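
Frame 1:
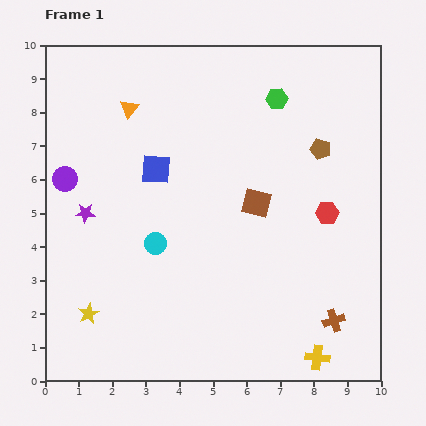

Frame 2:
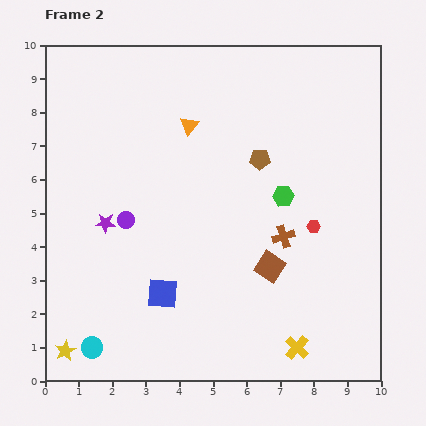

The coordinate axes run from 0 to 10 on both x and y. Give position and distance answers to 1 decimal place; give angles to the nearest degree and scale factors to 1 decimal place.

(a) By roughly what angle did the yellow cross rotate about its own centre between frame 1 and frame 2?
35° clockwise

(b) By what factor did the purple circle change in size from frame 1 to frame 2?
0.7×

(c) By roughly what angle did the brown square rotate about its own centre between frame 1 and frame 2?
19° clockwise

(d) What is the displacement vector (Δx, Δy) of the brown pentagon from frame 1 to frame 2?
(-1.8, -0.3)

The brown pentagon was at (8.2, 6.9) in frame 1 and (6.4, 6.6) in frame 2.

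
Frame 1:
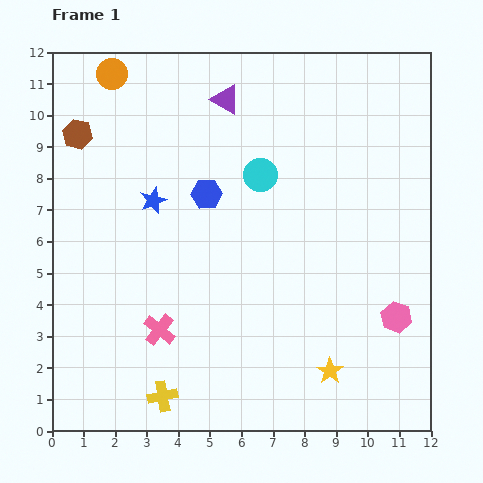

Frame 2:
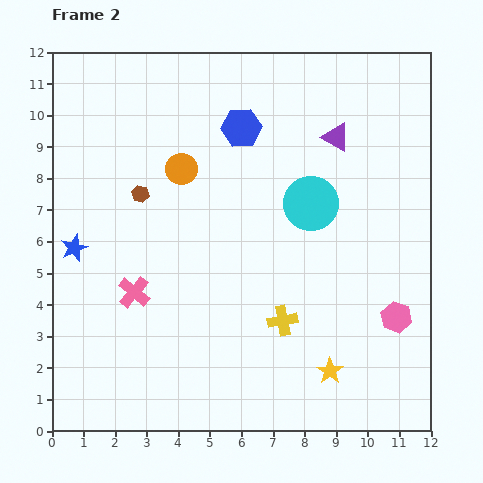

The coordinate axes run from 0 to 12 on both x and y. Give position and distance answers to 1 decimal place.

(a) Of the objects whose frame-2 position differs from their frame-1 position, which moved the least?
the pink cross

(moved 1.4)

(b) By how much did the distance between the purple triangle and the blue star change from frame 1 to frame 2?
+5.1

Distance in frame 1: 3.9. Distance in frame 2: 9.0.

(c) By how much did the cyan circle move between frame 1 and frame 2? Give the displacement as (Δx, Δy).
(1.6, -0.9)

The cyan circle was at (6.6, 8.1) in frame 1 and (8.2, 7.2) in frame 2.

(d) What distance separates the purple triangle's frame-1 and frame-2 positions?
3.7

The purple triangle moved from (5.5, 10.5) to (9.0, 9.3), a distance of √(3.5² + 1.2²) ≈ 3.7.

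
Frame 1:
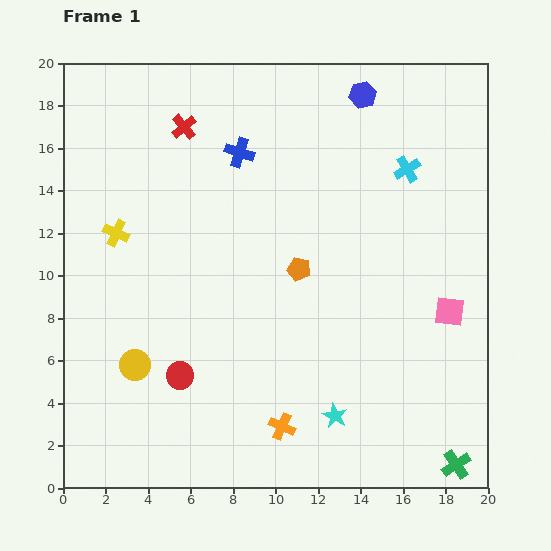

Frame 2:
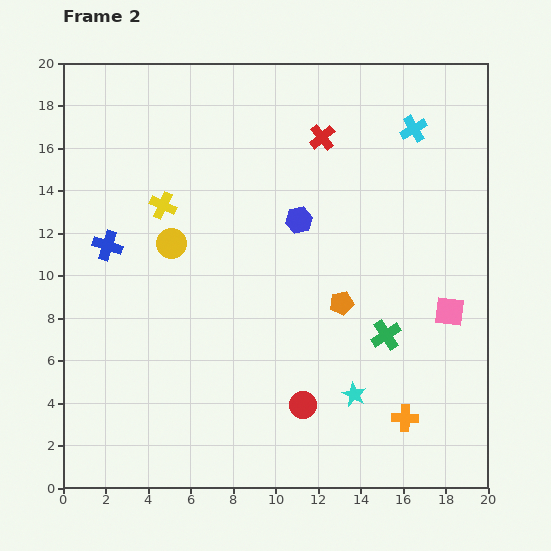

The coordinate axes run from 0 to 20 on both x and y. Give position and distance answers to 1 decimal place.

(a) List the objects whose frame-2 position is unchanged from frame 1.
the pink square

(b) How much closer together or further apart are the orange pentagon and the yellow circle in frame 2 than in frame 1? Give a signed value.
-0.4

Distance in frame 1: 8.9. Distance in frame 2: 8.5.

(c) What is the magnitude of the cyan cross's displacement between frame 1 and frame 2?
1.9

The cyan cross moved from (16.2, 15.0) to (16.5, 16.9), a distance of √(0.3² + 1.9²) ≈ 1.9.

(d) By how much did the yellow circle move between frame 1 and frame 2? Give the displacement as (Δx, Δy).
(1.7, 5.7)

The yellow circle was at (3.4, 5.8) in frame 1 and (5.1, 11.5) in frame 2.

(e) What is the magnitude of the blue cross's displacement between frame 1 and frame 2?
7.6

The blue cross moved from (8.3, 15.8) to (2.1, 11.4), a distance of √(6.2² + 4.4²) ≈ 7.6.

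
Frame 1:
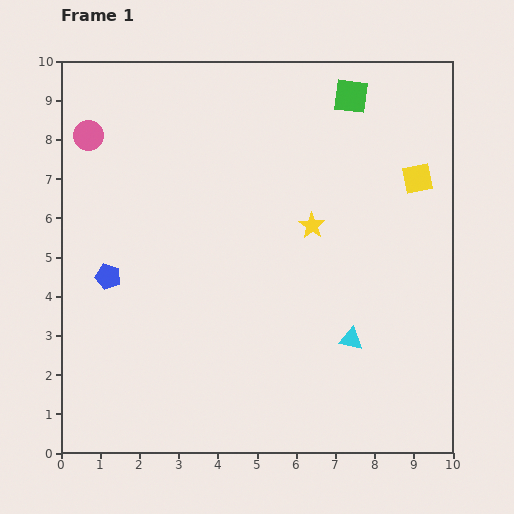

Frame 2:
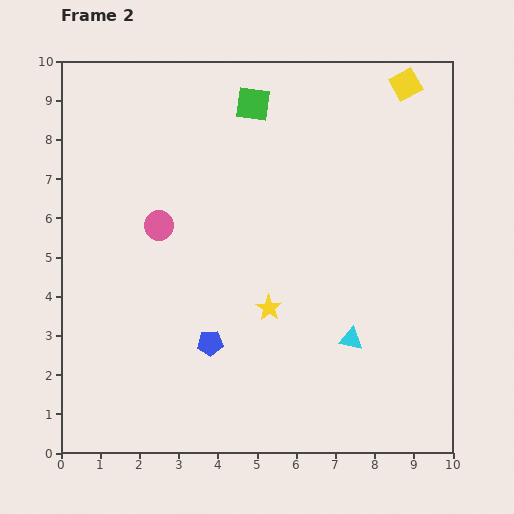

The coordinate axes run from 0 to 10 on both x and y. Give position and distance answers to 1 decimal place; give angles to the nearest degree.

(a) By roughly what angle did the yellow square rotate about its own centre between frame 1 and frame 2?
18° counter-clockwise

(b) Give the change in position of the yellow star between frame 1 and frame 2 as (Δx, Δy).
(-1.1, -2.1)

The yellow star was at (6.4, 5.8) in frame 1 and (5.3, 3.7) in frame 2.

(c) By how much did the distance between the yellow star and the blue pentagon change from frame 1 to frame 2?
-3.7

Distance in frame 1: 5.4. Distance in frame 2: 1.7.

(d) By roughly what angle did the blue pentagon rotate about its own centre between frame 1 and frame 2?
19° counter-clockwise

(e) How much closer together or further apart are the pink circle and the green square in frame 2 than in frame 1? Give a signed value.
-2.9

Distance in frame 1: 6.8. Distance in frame 2: 3.9.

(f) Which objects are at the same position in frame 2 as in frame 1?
the cyan triangle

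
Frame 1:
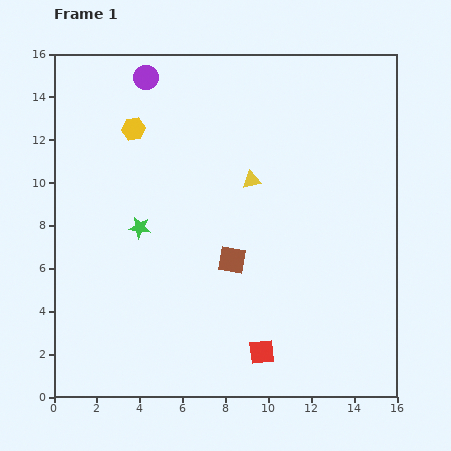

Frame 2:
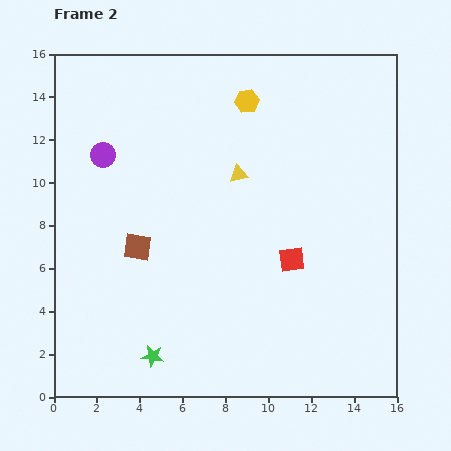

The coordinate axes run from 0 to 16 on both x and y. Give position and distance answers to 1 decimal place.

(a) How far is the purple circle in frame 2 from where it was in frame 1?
4.1

The purple circle moved from (4.3, 14.9) to (2.3, 11.3), a distance of √(2.0² + 3.6²) ≈ 4.1.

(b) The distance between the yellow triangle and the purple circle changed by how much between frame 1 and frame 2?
-0.5

Distance in frame 1: 6.9. Distance in frame 2: 6.4.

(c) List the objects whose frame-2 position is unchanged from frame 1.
none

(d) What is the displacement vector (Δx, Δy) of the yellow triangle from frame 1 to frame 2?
(-0.6, 0.3)

The yellow triangle was at (9.2, 10.1) in frame 1 and (8.6, 10.4) in frame 2.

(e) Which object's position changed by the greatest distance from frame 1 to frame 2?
the green star

(moved 6.0; next 5.5)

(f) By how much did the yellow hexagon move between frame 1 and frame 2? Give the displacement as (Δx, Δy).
(5.3, 1.3)

The yellow hexagon was at (3.7, 12.5) in frame 1 and (9.0, 13.8) in frame 2.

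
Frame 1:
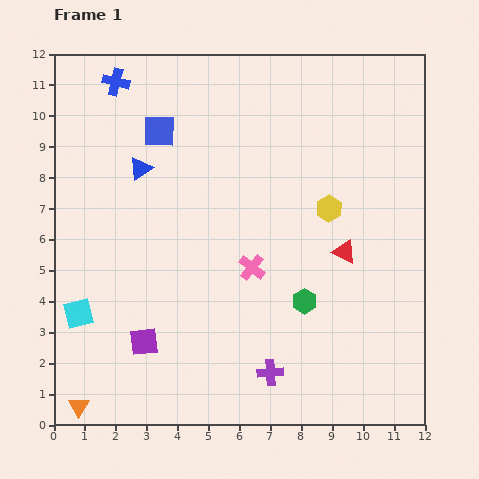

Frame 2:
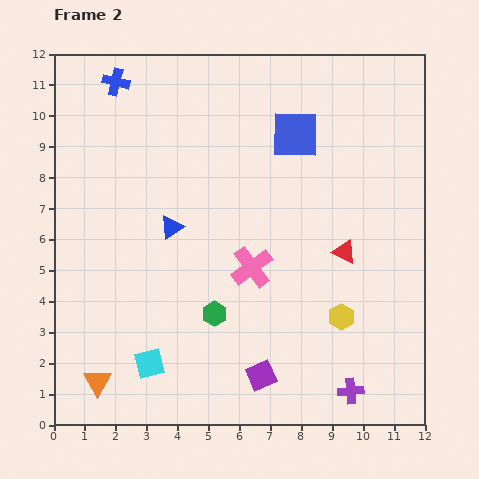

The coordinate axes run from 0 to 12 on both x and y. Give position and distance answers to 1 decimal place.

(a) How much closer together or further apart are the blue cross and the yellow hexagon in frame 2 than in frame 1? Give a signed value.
+2.5

Distance in frame 1: 8.0. Distance in frame 2: 10.5.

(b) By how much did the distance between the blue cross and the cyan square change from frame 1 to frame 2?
+1.6

Distance in frame 1: 7.6. Distance in frame 2: 9.2.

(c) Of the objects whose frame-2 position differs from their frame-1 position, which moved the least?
the orange triangle

(moved 1.0)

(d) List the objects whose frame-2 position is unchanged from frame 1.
the red triangle, the pink cross, the blue cross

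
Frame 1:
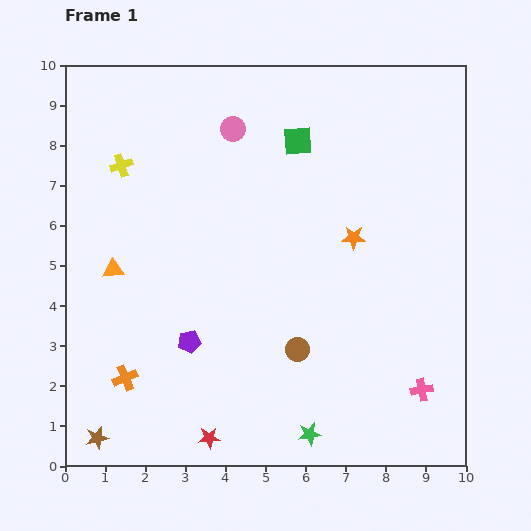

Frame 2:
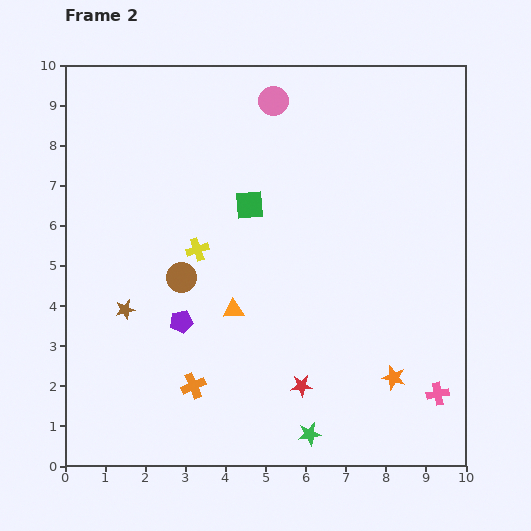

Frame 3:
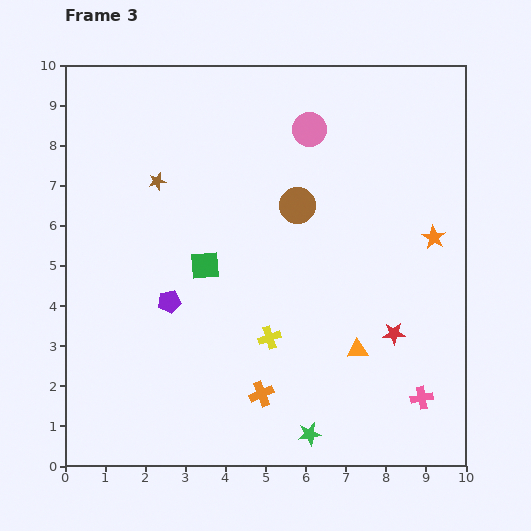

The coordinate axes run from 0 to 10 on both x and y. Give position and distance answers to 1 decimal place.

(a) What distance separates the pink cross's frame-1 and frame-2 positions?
0.4

The pink cross moved from (8.9, 1.9) to (9.3, 1.8), a distance of √(0.4² + 0.1²) ≈ 0.4.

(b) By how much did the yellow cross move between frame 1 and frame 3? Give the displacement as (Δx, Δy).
(3.7, -4.3)

The yellow cross was at (1.4, 7.5) in frame 1 and (5.1, 3.2) in frame 3.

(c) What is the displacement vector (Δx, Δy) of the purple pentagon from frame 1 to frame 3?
(-0.5, 1.0)

The purple pentagon was at (3.1, 3.1) in frame 1 and (2.6, 4.1) in frame 3.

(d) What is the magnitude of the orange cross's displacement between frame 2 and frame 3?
1.7

The orange cross moved from (3.2, 2.0) to (4.9, 1.8), a distance of √(1.7² + 0.2²) ≈ 1.7.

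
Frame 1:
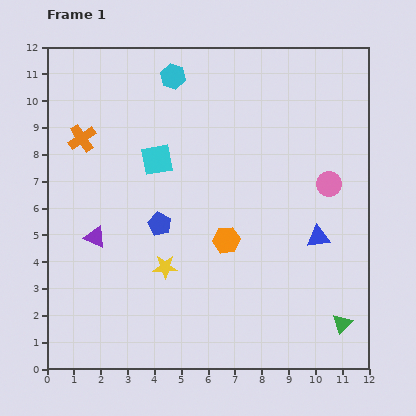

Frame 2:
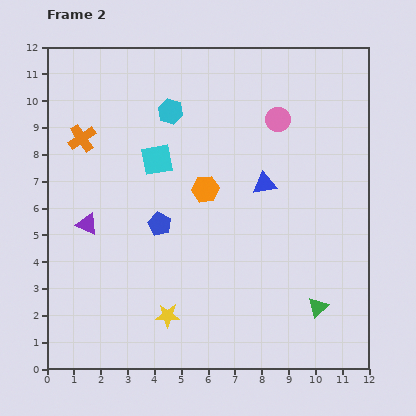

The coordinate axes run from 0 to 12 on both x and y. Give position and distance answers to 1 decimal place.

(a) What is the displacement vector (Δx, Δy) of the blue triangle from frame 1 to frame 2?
(-2.0, 2.0)

The blue triangle was at (10.1, 4.9) in frame 1 and (8.1, 6.9) in frame 2.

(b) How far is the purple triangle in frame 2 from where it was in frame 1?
0.6

The purple triangle moved from (1.8, 4.9) to (1.5, 5.4), a distance of √(0.3² + 0.5²) ≈ 0.6.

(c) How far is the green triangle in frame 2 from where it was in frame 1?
1.1

The green triangle moved from (11.0, 1.7) to (10.1, 2.3), a distance of √(0.9² + 0.6²) ≈ 1.1.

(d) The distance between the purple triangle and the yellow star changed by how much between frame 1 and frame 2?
+1.7

Distance in frame 1: 2.8. Distance in frame 2: 4.5.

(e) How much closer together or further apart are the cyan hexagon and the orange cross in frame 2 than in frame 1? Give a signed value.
-0.7

Distance in frame 1: 4.1. Distance in frame 2: 3.4.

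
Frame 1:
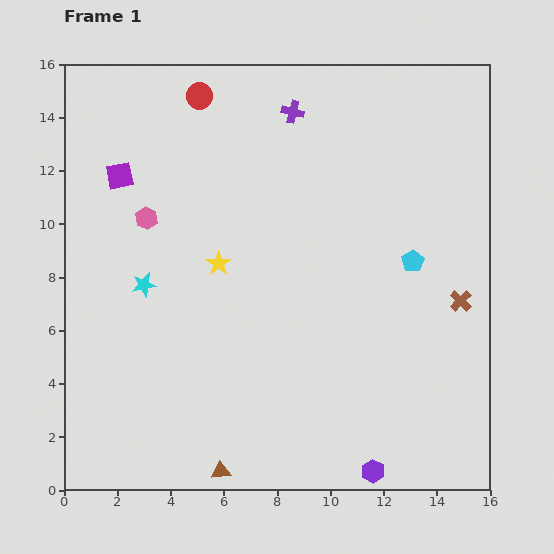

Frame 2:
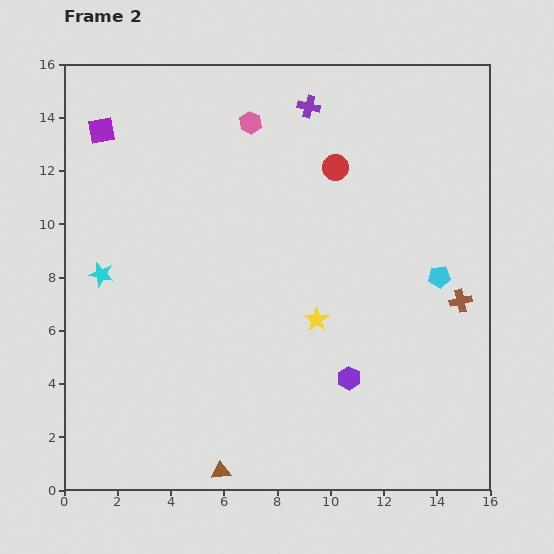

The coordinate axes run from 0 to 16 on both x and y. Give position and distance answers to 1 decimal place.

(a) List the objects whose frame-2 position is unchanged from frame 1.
the brown cross, the brown triangle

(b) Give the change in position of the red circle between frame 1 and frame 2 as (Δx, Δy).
(5.1, -2.7)

The red circle was at (5.1, 14.8) in frame 1 and (10.2, 12.1) in frame 2.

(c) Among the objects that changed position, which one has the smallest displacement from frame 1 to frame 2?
the purple cross

(moved 0.6)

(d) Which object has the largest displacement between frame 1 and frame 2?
the red circle

(moved 5.8; next 5.3)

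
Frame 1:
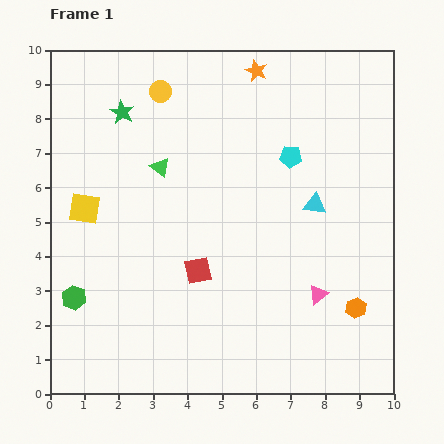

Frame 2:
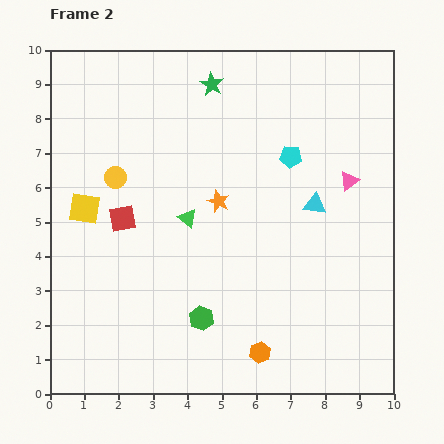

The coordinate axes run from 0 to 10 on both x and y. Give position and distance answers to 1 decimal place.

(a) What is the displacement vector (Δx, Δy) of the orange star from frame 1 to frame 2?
(-1.1, -3.8)

The orange star was at (6.0, 9.4) in frame 1 and (4.9, 5.6) in frame 2.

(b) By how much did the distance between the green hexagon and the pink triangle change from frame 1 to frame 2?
-1.2

Distance in frame 1: 7.1. Distance in frame 2: 5.9.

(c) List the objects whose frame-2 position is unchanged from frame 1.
the cyan pentagon, the cyan triangle, the yellow square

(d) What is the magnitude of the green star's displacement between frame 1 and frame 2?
2.7

The green star moved from (2.1, 8.2) to (4.7, 9.0), a distance of √(2.6² + 0.8²) ≈ 2.7.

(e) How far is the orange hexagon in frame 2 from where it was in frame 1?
3.1

The orange hexagon moved from (8.9, 2.5) to (6.1, 1.2), a distance of √(2.8² + 1.3²) ≈ 3.1.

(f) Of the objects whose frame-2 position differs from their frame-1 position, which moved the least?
the green triangle

(moved 1.7)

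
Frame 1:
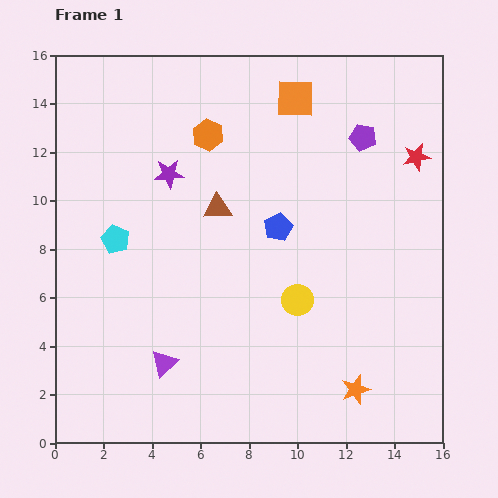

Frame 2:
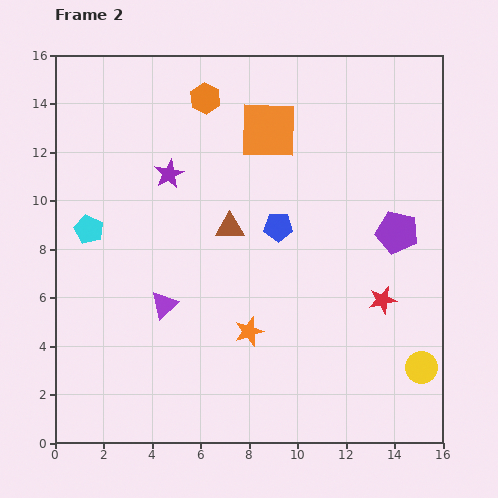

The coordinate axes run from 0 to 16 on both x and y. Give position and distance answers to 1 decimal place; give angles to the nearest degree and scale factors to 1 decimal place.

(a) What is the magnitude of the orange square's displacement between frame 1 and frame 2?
1.7

The orange square moved from (9.9, 14.2) to (8.8, 12.9), a distance of √(1.1² + 1.3²) ≈ 1.7.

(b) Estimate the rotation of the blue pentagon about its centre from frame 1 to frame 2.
26° clockwise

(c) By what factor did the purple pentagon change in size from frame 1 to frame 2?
1.6×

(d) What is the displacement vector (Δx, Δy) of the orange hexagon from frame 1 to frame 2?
(-0.1, 1.5)

The orange hexagon was at (6.3, 12.7) in frame 1 and (6.2, 14.2) in frame 2.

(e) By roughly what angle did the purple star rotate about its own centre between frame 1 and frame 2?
24° counter-clockwise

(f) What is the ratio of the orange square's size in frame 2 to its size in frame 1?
1.5×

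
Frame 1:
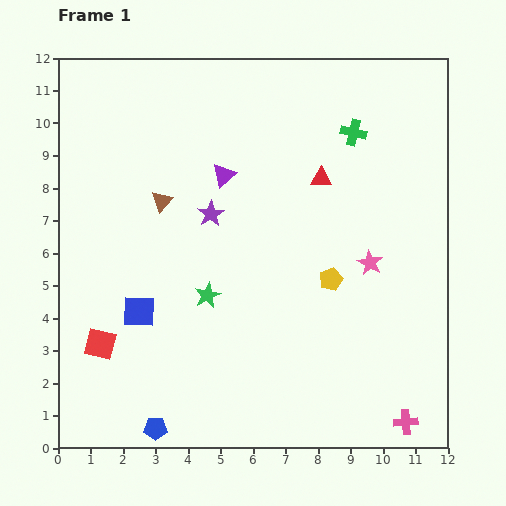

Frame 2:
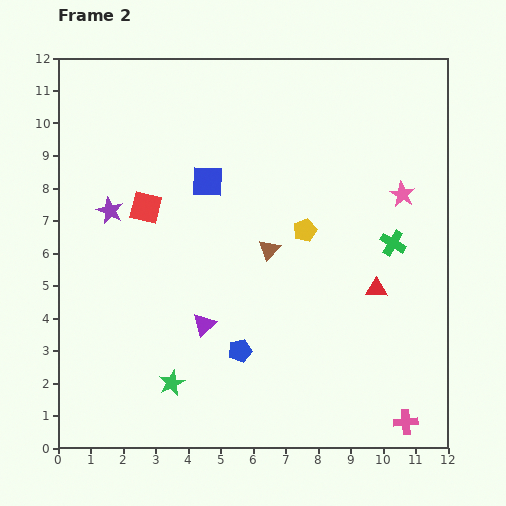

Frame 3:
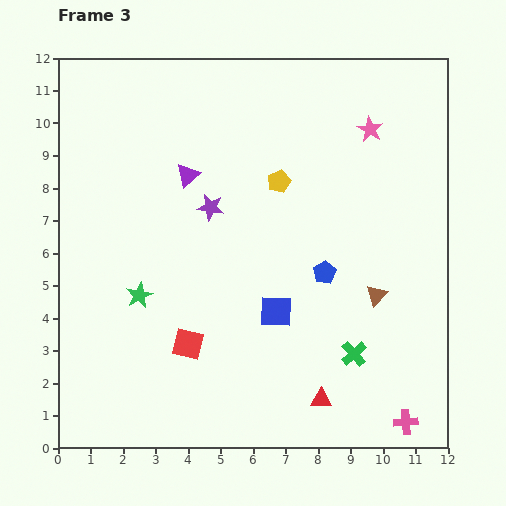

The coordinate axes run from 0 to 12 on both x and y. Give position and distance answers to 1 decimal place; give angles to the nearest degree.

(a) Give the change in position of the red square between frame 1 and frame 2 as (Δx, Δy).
(1.4, 4.2)

The red square was at (1.3, 3.2) in frame 1 and (2.7, 7.4) in frame 2.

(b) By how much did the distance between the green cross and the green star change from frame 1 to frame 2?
+1.3

Distance in frame 1: 6.7. Distance in frame 2: 8.0.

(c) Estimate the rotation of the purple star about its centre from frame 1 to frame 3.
30° counter-clockwise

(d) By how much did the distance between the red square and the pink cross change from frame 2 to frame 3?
-3.3

Distance in frame 2: 10.4. Distance in frame 3: 7.1.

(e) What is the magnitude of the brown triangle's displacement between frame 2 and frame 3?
3.6

The brown triangle moved from (6.5, 6.1) to (9.8, 4.7), a distance of √(3.3² + 1.4²) ≈ 3.6.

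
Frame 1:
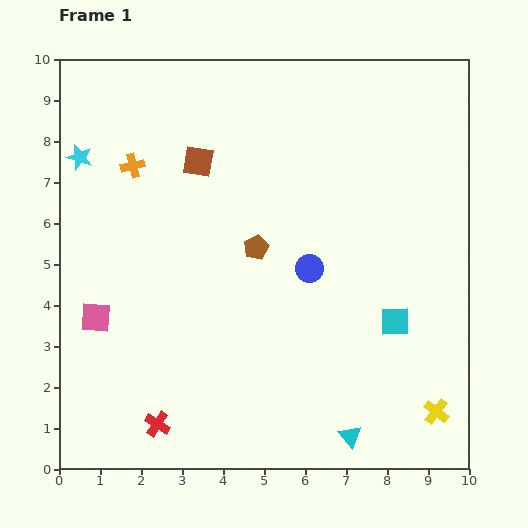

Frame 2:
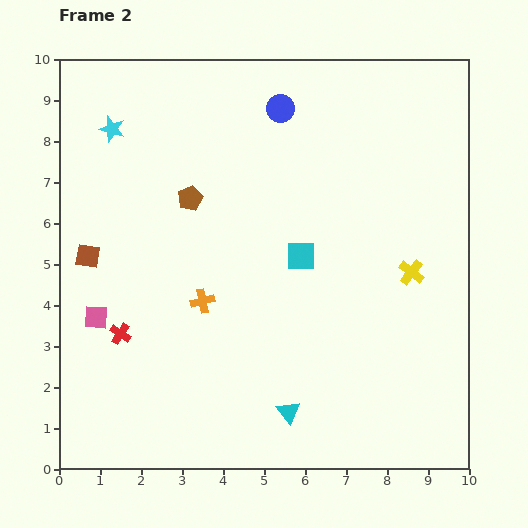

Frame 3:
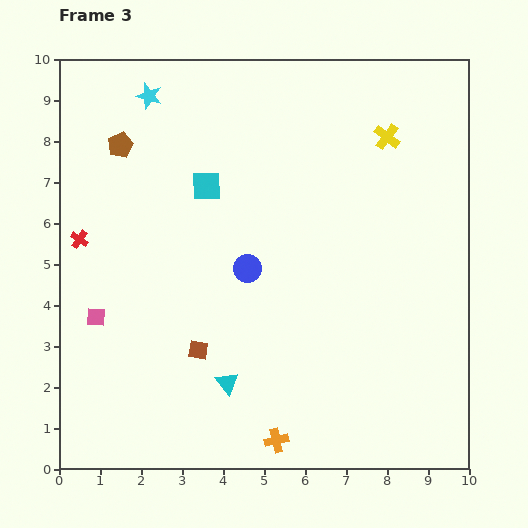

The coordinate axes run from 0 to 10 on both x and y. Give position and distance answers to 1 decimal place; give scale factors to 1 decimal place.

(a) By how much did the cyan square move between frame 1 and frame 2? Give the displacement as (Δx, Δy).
(-2.3, 1.6)

The cyan square was at (8.2, 3.6) in frame 1 and (5.9, 5.2) in frame 2.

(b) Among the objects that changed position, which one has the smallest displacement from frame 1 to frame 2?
the cyan star

(moved 1.1)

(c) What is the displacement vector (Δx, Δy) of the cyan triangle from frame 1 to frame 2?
(-1.5, 0.6)

The cyan triangle was at (7.1, 0.8) in frame 1 and (5.6, 1.4) in frame 2.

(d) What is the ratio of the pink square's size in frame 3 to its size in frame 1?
0.6×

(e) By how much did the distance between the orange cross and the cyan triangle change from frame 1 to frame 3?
-6.7

Distance in frame 1: 8.5. Distance in frame 3: 1.8.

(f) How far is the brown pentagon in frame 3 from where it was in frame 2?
2.1

The brown pentagon moved from (3.2, 6.6) to (1.5, 7.9), a distance of √(1.7² + 1.3²) ≈ 2.1.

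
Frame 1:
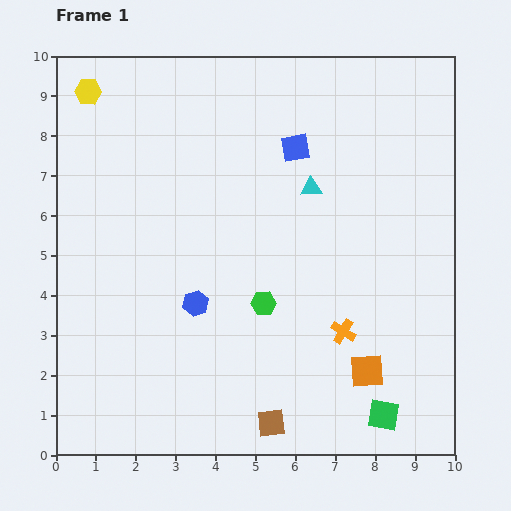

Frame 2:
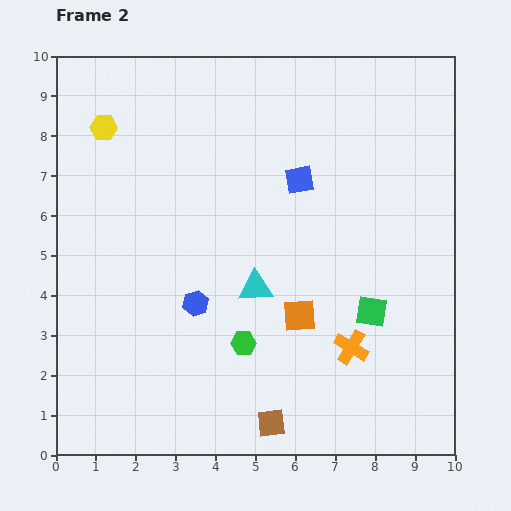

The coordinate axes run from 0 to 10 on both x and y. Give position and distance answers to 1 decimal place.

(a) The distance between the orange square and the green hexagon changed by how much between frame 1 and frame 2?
-1.5

Distance in frame 1: 3.1. Distance in frame 2: 1.6.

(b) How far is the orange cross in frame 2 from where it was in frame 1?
0.4

The orange cross moved from (7.2, 3.1) to (7.4, 2.7), a distance of √(0.2² + 0.4²) ≈ 0.4.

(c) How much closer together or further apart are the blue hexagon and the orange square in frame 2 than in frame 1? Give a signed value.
-2.0

Distance in frame 1: 4.6. Distance in frame 2: 2.6.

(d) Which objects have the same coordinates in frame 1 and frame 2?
the blue hexagon, the brown square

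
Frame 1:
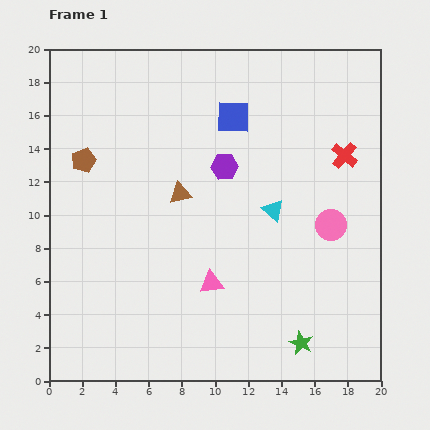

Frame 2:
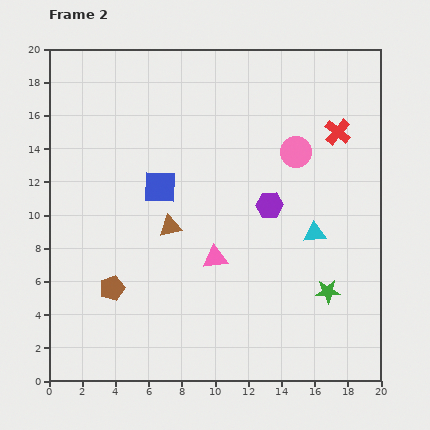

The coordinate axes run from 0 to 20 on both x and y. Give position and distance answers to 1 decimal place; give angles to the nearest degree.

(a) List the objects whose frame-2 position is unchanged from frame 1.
none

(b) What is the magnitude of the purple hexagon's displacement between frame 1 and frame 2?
3.5

The purple hexagon moved from (10.6, 12.9) to (13.3, 10.6), a distance of √(2.7² + 2.3²) ≈ 3.5.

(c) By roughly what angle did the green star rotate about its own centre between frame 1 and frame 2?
28° counter-clockwise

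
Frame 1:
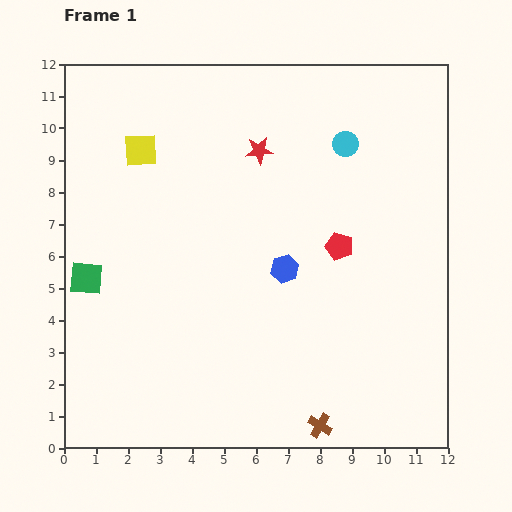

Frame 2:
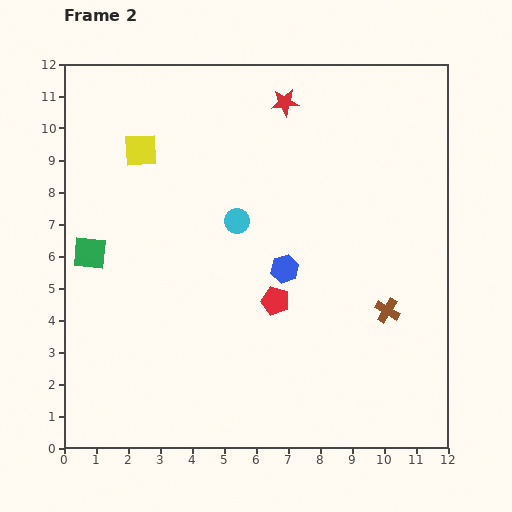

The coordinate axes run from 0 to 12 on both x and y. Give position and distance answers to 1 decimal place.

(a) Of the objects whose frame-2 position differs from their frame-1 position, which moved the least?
the green square

(moved 0.8)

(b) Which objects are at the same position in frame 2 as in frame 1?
the blue hexagon, the yellow square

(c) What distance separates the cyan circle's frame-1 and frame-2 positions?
4.2

The cyan circle moved from (8.8, 9.5) to (5.4, 7.1), a distance of √(3.4² + 2.4²) ≈ 4.2.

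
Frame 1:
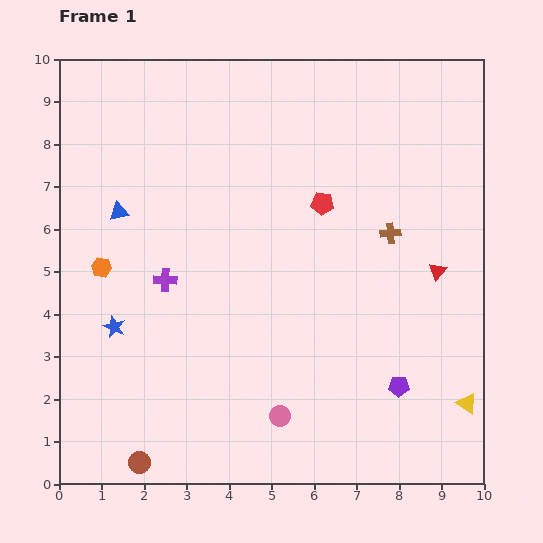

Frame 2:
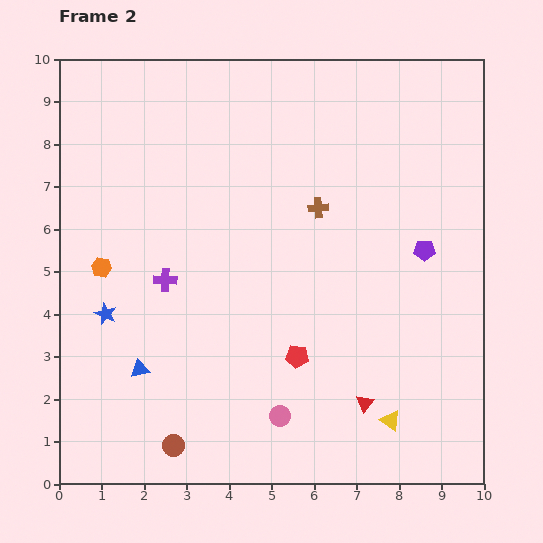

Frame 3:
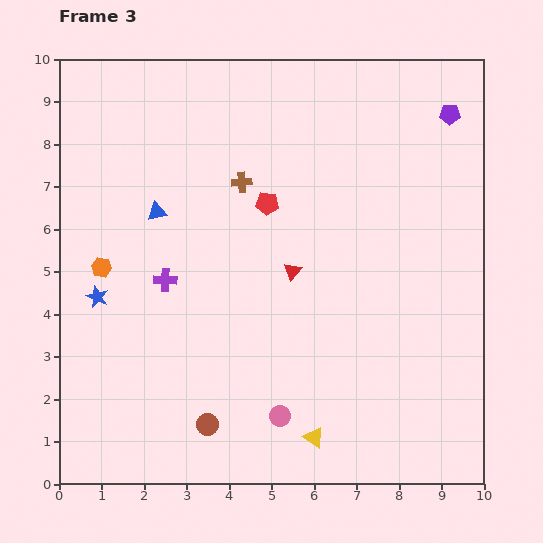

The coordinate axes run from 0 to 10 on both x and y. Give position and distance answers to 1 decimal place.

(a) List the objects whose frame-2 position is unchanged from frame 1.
the purple cross, the orange hexagon, the pink circle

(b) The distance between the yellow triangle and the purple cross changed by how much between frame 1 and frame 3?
-2.6

Distance in frame 1: 7.7. Distance in frame 3: 5.1.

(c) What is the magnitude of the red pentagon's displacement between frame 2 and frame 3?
3.7

The red pentagon moved from (5.6, 3.0) to (4.9, 6.6), a distance of √(0.7² + 3.6²) ≈ 3.7.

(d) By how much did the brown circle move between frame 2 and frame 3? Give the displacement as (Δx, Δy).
(0.8, 0.5)

The brown circle was at (2.7, 0.9) in frame 2 and (3.5, 1.4) in frame 3.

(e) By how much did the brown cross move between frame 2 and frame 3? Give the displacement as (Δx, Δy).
(-1.8, 0.6)

The brown cross was at (6.1, 6.5) in frame 2 and (4.3, 7.1) in frame 3.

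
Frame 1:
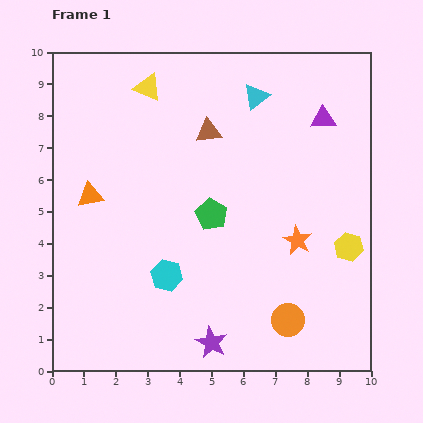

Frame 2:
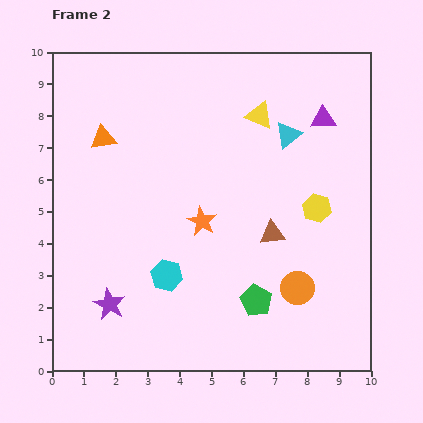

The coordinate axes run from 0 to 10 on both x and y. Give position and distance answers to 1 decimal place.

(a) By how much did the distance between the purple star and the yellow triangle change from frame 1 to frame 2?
-0.7

Distance in frame 1: 8.2. Distance in frame 2: 7.5.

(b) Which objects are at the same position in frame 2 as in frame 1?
the purple triangle, the cyan hexagon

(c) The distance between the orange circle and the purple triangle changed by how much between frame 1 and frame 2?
-1.0

Distance in frame 1: 6.4. Distance in frame 2: 5.4.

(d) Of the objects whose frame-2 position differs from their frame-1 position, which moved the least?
the orange circle

(moved 1.0)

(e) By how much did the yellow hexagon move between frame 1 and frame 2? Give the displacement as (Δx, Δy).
(-1.0, 1.2)

The yellow hexagon was at (9.3, 3.9) in frame 1 and (8.3, 5.1) in frame 2.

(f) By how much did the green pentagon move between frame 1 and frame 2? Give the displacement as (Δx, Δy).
(1.4, -2.7)

The green pentagon was at (5.0, 4.9) in frame 1 and (6.4, 2.2) in frame 2.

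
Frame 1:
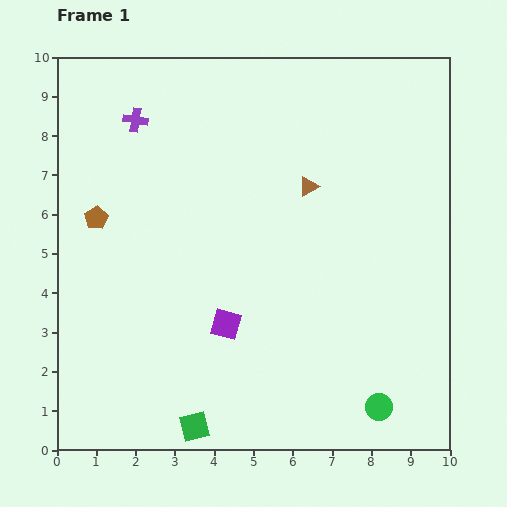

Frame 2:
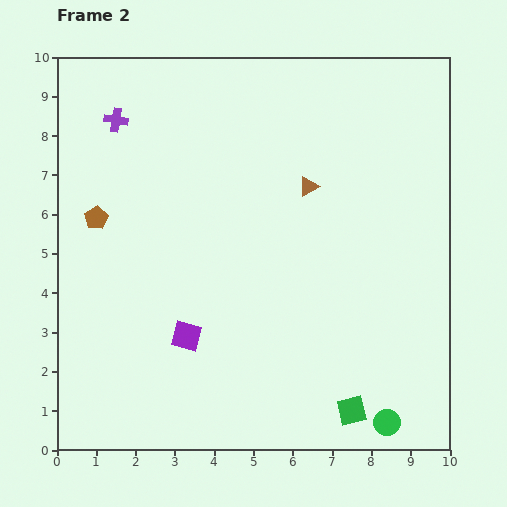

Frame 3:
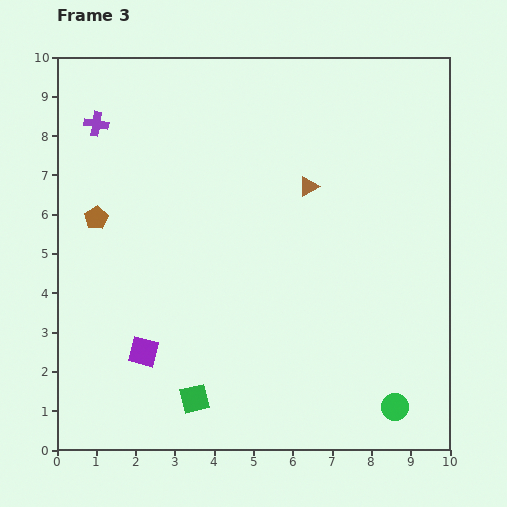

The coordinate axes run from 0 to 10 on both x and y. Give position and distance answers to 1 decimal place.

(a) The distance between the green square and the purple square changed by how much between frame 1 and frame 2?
+1.9

Distance in frame 1: 2.7. Distance in frame 2: 4.6.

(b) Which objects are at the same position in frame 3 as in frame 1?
the brown triangle, the brown pentagon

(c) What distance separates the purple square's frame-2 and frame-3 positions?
1.2

The purple square moved from (3.3, 2.9) to (2.2, 2.5), a distance of √(1.1² + 0.4²) ≈ 1.2.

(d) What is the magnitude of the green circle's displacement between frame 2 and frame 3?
0.4

The green circle moved from (8.4, 0.7) to (8.6, 1.1), a distance of √(0.2² + 0.4²) ≈ 0.4.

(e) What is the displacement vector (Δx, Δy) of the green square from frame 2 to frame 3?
(-4.0, 0.3)

The green square was at (7.5, 1.0) in frame 2 and (3.5, 1.3) in frame 3.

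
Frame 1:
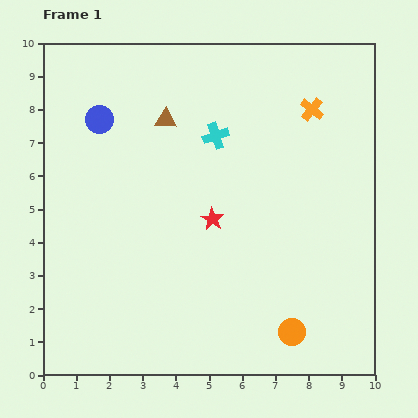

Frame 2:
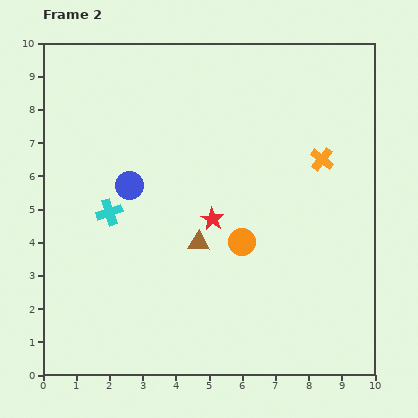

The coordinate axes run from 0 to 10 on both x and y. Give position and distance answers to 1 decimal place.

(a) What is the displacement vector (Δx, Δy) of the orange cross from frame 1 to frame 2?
(0.3, -1.5)

The orange cross was at (8.1, 8.0) in frame 1 and (8.4, 6.5) in frame 2.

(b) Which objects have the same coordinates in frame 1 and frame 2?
the red star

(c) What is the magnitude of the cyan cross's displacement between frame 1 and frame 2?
3.9

The cyan cross moved from (5.2, 7.2) to (2.0, 4.9), a distance of √(3.2² + 2.3²) ≈ 3.9.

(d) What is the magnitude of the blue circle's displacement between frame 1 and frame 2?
2.2

The blue circle moved from (1.7, 7.7) to (2.6, 5.7), a distance of √(0.9² + 2.0²) ≈ 2.2.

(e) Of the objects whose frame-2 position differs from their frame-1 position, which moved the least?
the orange cross

(moved 1.5)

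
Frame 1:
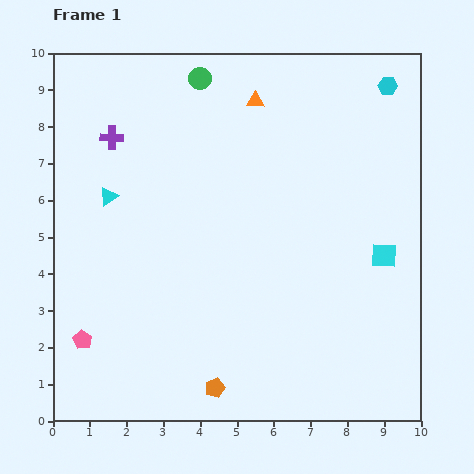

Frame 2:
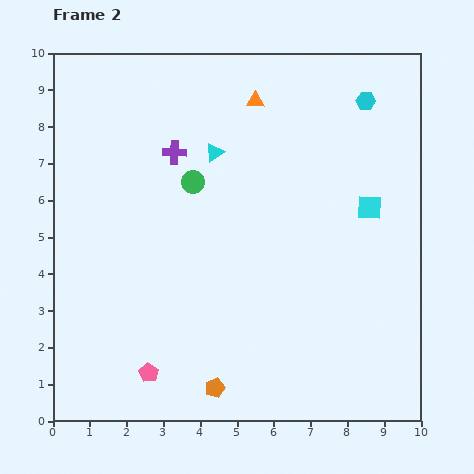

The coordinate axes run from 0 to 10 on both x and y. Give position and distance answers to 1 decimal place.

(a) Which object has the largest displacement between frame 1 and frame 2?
the cyan triangle

(moved 3.1; next 2.8)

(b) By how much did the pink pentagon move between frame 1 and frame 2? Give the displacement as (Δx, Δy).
(1.8, -0.9)

The pink pentagon was at (0.8, 2.2) in frame 1 and (2.6, 1.3) in frame 2.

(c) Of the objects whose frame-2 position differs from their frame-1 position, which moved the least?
the cyan hexagon

(moved 0.7)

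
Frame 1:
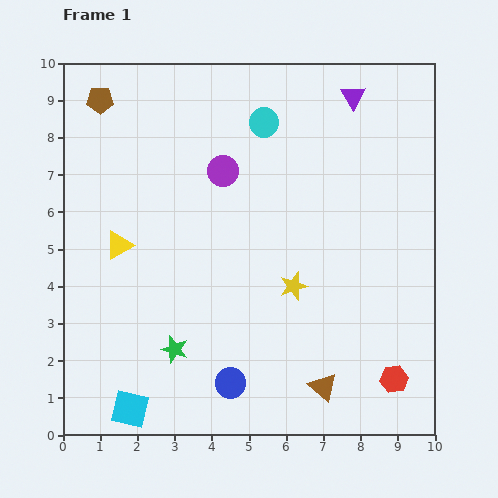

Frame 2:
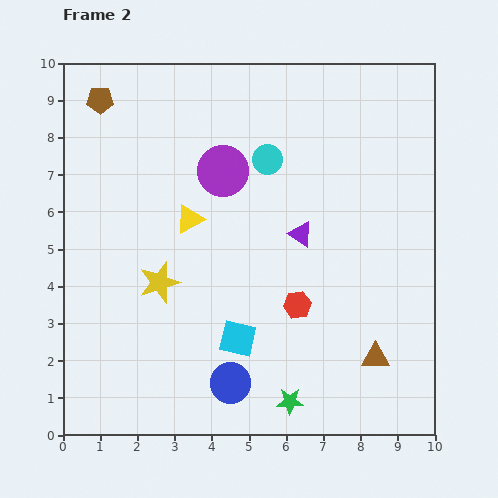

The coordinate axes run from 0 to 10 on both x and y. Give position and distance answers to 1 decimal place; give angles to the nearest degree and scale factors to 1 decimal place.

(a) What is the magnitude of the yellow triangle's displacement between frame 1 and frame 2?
2.0

The yellow triangle moved from (1.5, 5.1) to (3.4, 5.8), a distance of √(1.9² + 0.7²) ≈ 2.0.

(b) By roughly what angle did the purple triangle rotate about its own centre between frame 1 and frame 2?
25° counter-clockwise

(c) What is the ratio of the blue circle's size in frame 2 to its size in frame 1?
1.3×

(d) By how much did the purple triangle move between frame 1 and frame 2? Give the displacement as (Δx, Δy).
(-1.4, -3.7)

The purple triangle was at (7.8, 9.1) in frame 1 and (6.4, 5.4) in frame 2.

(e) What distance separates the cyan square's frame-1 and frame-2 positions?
3.5

The cyan square moved from (1.8, 0.7) to (4.7, 2.6), a distance of √(2.9² + 1.9²) ≈ 3.5.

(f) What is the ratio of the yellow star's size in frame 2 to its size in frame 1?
1.5×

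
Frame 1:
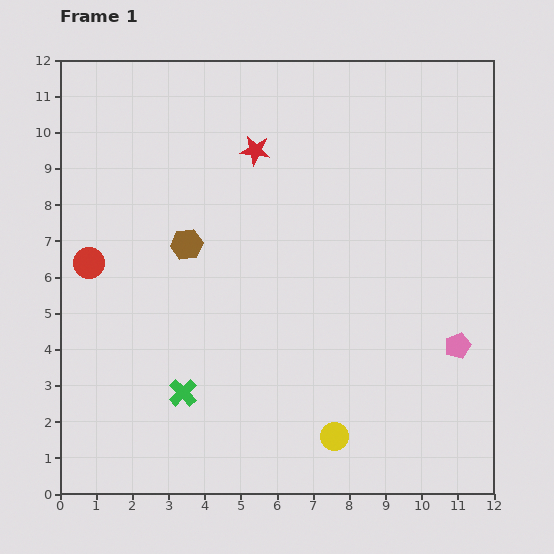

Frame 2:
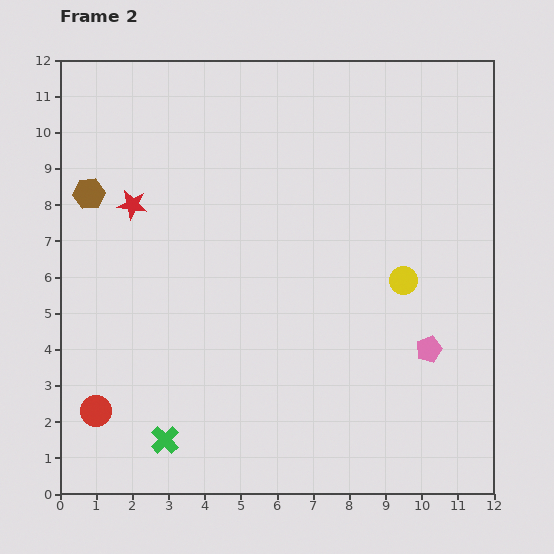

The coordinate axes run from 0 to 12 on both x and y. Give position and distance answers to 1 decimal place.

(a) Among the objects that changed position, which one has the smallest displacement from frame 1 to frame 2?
the pink pentagon

(moved 0.8)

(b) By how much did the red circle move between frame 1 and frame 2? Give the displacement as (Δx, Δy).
(0.2, -4.1)

The red circle was at (0.8, 6.4) in frame 1 and (1.0, 2.3) in frame 2.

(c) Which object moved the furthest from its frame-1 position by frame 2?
the yellow circle

(moved 4.7; next 4.1)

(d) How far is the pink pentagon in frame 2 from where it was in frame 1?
0.8

The pink pentagon moved from (11.0, 4.1) to (10.2, 4.0), a distance of √(0.8² + 0.1²) ≈ 0.8.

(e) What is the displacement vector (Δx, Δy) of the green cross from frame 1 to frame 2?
(-0.5, -1.3)

The green cross was at (3.4, 2.8) in frame 1 and (2.9, 1.5) in frame 2.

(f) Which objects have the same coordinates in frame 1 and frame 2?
none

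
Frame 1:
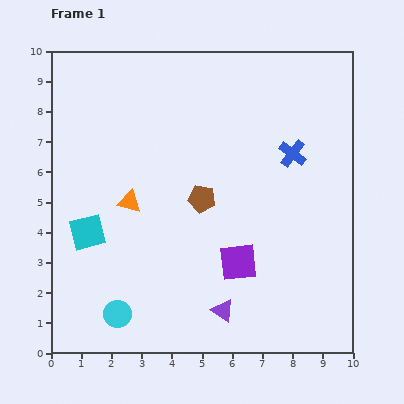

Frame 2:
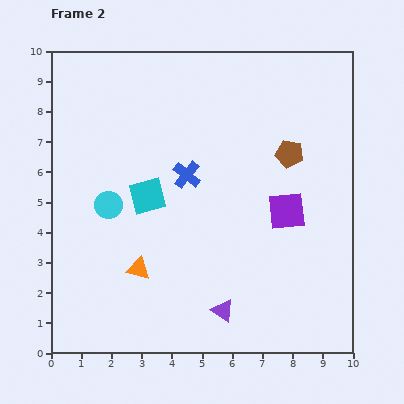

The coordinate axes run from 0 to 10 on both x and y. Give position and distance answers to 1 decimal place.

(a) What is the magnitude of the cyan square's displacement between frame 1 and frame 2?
2.3

The cyan square moved from (1.2, 4.0) to (3.2, 5.2), a distance of √(2.0² + 1.2²) ≈ 2.3.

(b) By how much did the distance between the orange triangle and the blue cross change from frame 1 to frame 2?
-2.1

Distance in frame 1: 5.6. Distance in frame 2: 3.5.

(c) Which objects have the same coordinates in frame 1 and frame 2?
the purple triangle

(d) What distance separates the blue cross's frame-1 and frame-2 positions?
3.6

The blue cross moved from (8.0, 6.6) to (4.5, 5.9), a distance of √(3.5² + 0.7²) ≈ 3.6.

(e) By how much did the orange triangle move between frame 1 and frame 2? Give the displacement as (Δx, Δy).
(0.3, -2.2)

The orange triangle was at (2.6, 5.0) in frame 1 and (2.9, 2.8) in frame 2.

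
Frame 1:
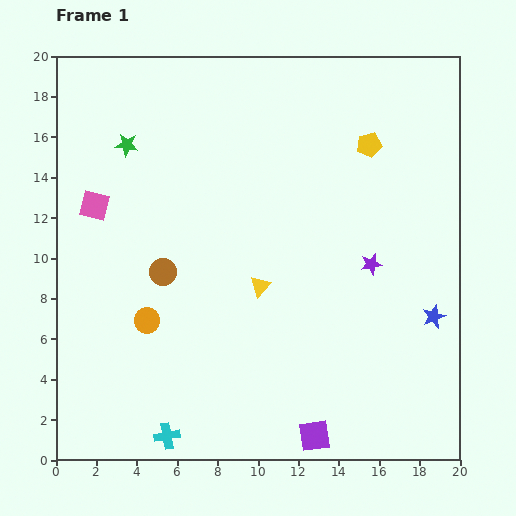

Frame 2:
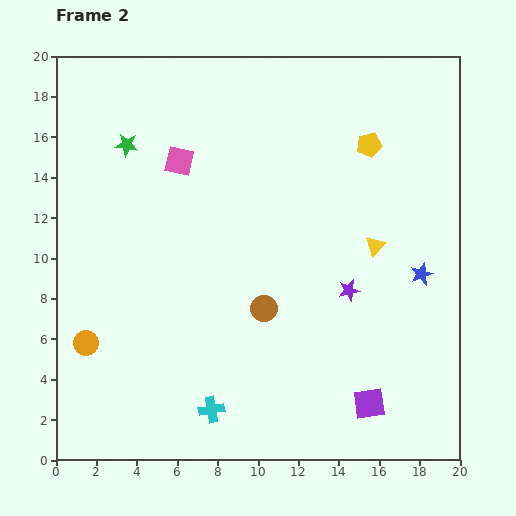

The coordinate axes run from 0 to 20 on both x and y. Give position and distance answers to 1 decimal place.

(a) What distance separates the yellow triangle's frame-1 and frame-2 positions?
6.0

The yellow triangle moved from (10.1, 8.6) to (15.8, 10.6), a distance of √(5.7² + 2.0²) ≈ 6.0.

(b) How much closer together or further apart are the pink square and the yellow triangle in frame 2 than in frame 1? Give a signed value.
+1.5

Distance in frame 1: 9.1. Distance in frame 2: 10.6.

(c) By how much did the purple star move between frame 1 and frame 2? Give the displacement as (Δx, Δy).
(-1.1, -1.3)

The purple star was at (15.6, 9.7) in frame 1 and (14.5, 8.4) in frame 2.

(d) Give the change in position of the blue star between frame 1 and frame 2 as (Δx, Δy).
(-0.6, 2.1)

The blue star was at (18.7, 7.1) in frame 1 and (18.1, 9.2) in frame 2.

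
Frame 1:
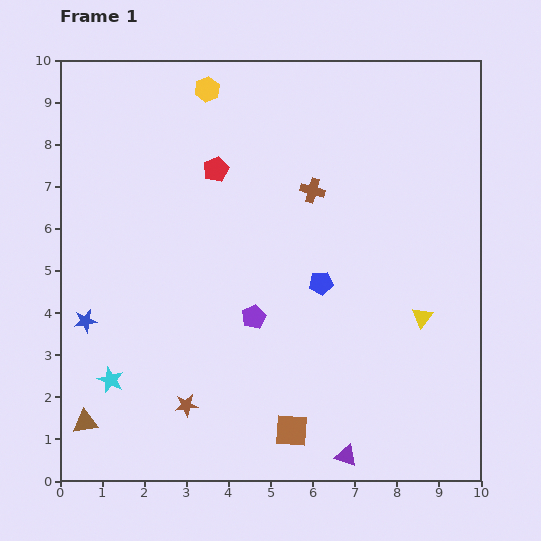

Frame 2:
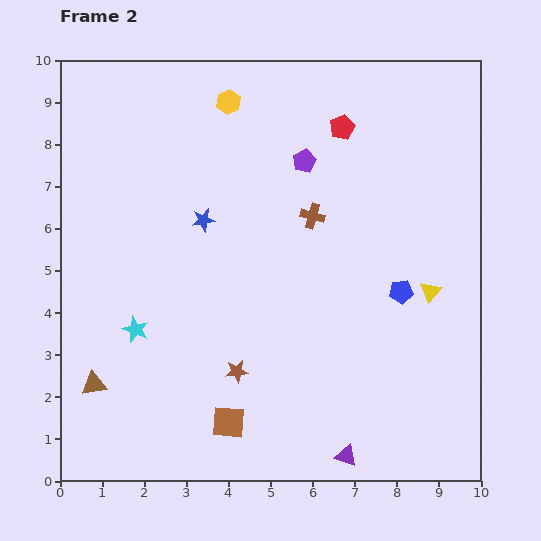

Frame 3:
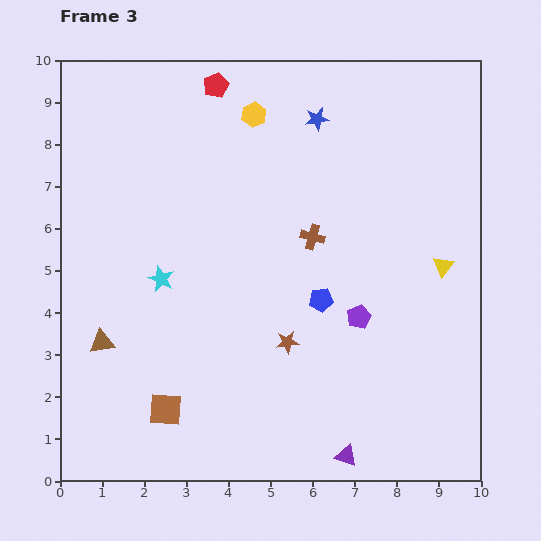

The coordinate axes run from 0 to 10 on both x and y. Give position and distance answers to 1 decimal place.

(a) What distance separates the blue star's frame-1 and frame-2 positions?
3.7

The blue star moved from (0.6, 3.8) to (3.4, 6.2), a distance of √(2.8² + 2.4²) ≈ 3.7.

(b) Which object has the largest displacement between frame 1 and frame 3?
the blue star

(moved 7.3; next 3.0)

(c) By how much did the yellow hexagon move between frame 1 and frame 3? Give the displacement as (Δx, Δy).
(1.1, -0.6)

The yellow hexagon was at (3.5, 9.3) in frame 1 and (4.6, 8.7) in frame 3.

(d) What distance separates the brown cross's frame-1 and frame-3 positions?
1.1

The brown cross moved from (6.0, 6.9) to (6.0, 5.8), a distance of √(0.0² + 1.1²) ≈ 1.1.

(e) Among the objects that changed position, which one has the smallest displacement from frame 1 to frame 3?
the blue pentagon

(moved 0.4)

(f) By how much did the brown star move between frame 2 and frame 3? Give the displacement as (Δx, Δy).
(1.2, 0.7)

The brown star was at (4.2, 2.6) in frame 2 and (5.4, 3.3) in frame 3.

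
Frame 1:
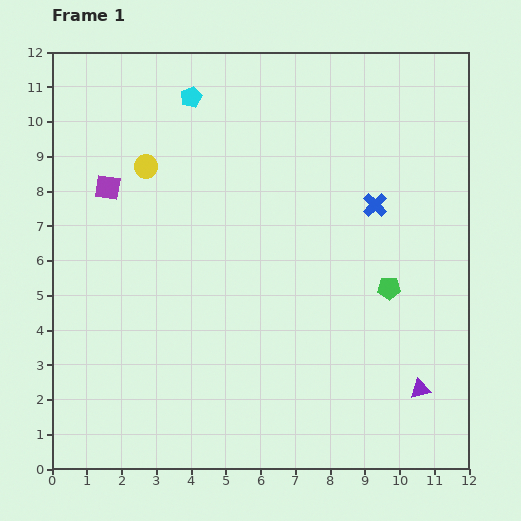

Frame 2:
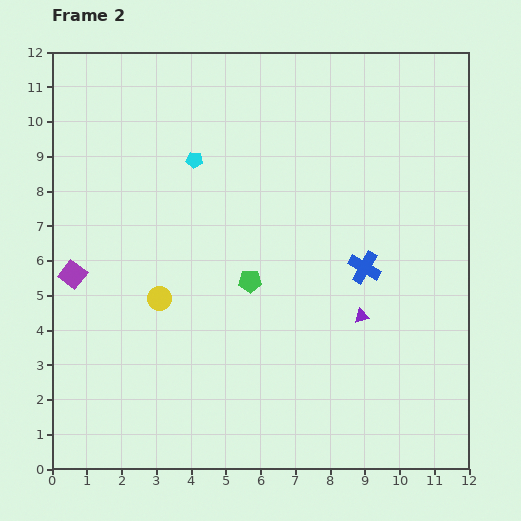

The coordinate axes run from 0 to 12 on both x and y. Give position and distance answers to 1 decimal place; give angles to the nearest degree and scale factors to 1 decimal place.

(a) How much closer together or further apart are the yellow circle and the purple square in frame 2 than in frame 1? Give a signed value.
+1.3

Distance in frame 1: 1.3. Distance in frame 2: 2.6.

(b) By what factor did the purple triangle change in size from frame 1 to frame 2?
0.7×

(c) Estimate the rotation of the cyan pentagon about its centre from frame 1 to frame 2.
30° clockwise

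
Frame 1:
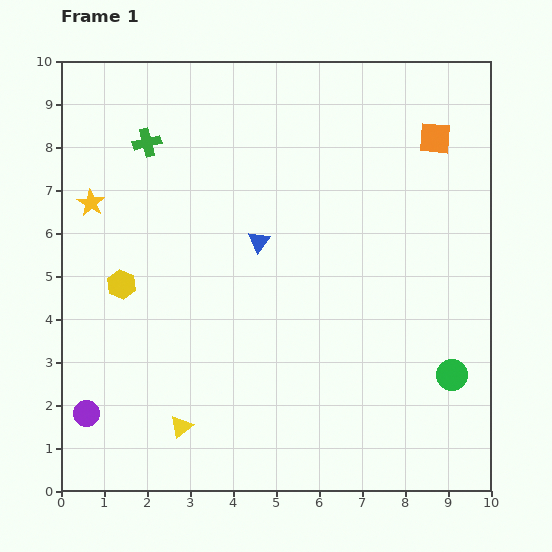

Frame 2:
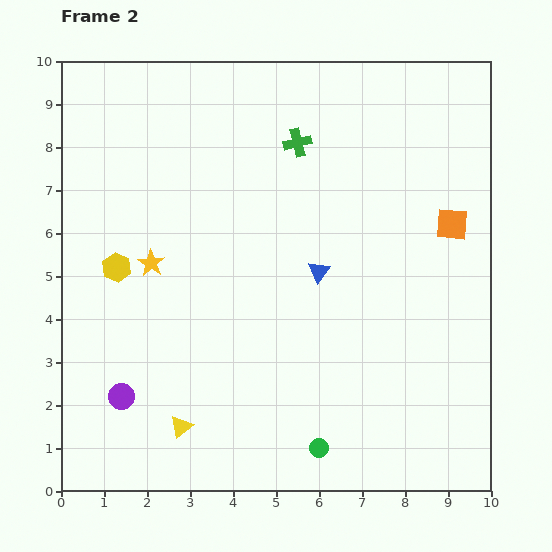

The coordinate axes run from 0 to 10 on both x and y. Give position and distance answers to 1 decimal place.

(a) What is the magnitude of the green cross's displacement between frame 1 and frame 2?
3.5

The green cross moved from (2.0, 8.1) to (5.5, 8.1), a distance of √(3.5² + 0.0²) ≈ 3.5.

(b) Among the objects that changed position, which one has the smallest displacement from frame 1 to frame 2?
the yellow hexagon

(moved 0.4)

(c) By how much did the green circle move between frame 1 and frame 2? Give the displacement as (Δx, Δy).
(-3.1, -1.7)

The green circle was at (9.1, 2.7) in frame 1 and (6.0, 1.0) in frame 2.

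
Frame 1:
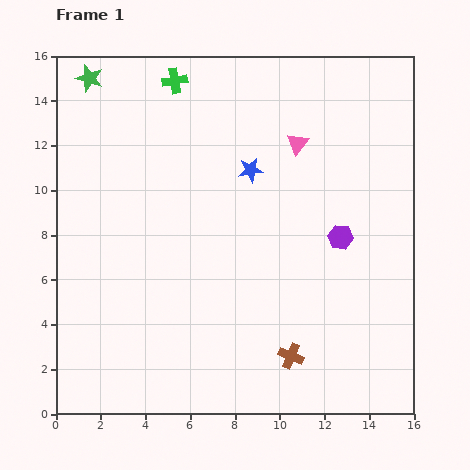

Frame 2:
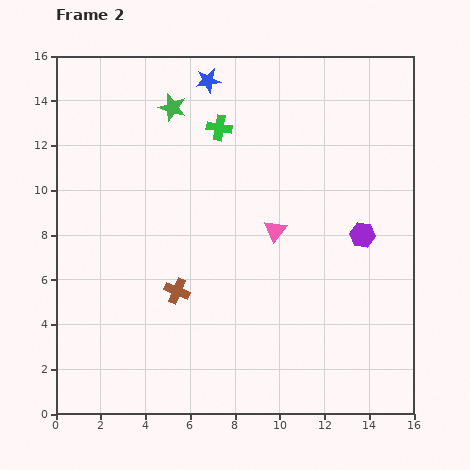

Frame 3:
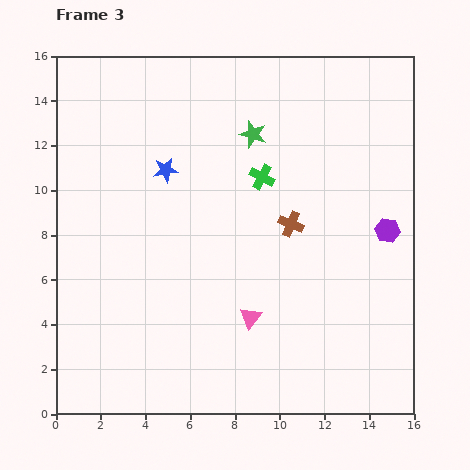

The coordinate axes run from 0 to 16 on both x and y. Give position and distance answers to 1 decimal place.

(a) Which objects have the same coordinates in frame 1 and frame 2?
none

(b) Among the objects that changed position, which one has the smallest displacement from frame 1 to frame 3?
the purple hexagon

(moved 2.1)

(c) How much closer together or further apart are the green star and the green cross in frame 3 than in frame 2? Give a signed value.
-0.4

Distance in frame 2: 2.3. Distance in frame 3: 1.9.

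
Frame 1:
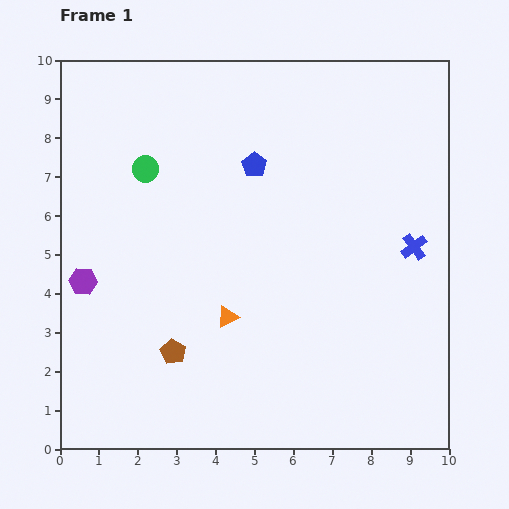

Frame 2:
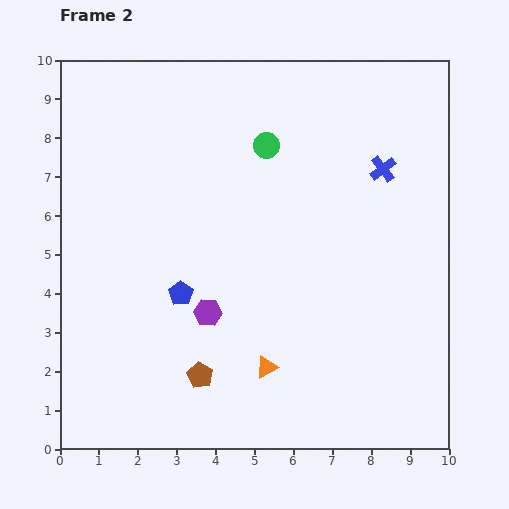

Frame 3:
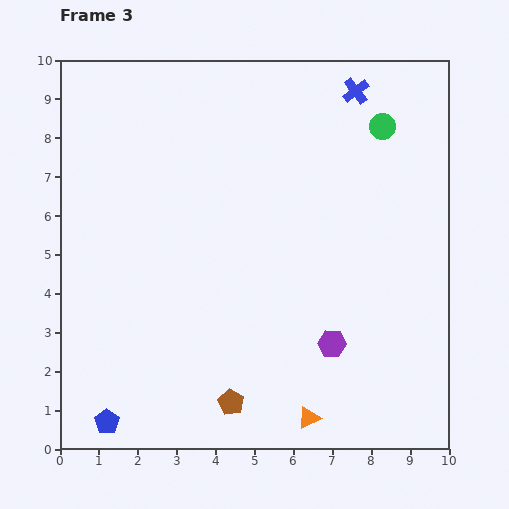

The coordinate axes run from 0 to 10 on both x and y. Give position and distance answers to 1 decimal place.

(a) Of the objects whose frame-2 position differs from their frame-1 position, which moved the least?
the brown pentagon

(moved 0.9)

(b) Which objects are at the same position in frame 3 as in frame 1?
none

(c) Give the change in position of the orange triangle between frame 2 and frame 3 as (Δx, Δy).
(1.1, -1.3)

The orange triangle was at (5.3, 2.1) in frame 2 and (6.4, 0.8) in frame 3.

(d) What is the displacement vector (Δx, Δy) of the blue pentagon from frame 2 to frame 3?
(-1.9, -3.3)

The blue pentagon was at (3.1, 4.0) in frame 2 and (1.2, 0.7) in frame 3.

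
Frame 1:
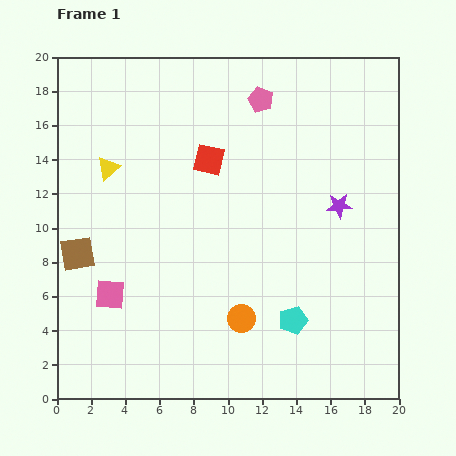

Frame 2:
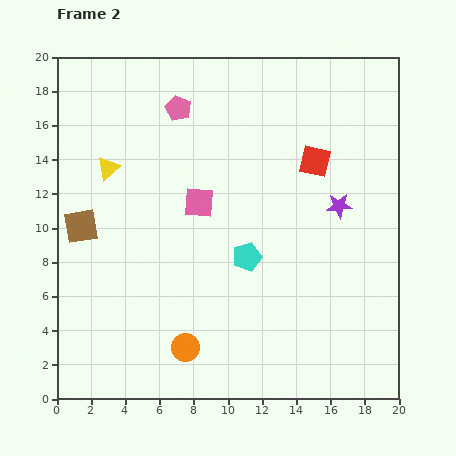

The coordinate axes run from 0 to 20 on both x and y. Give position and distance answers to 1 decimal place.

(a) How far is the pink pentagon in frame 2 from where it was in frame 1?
4.8

The pink pentagon moved from (11.9, 17.5) to (7.1, 17.0), a distance of √(4.8² + 0.5²) ≈ 4.8.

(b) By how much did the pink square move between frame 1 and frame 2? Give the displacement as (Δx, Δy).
(5.2, 5.4)

The pink square was at (3.1, 6.1) in frame 1 and (8.3, 11.5) in frame 2.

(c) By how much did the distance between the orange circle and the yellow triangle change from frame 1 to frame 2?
-0.4

Distance in frame 1: 11.8. Distance in frame 2: 11.4.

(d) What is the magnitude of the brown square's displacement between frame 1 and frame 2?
1.6

The brown square moved from (1.2, 8.5) to (1.4, 10.1), a distance of √(0.2² + 1.6²) ≈ 1.6.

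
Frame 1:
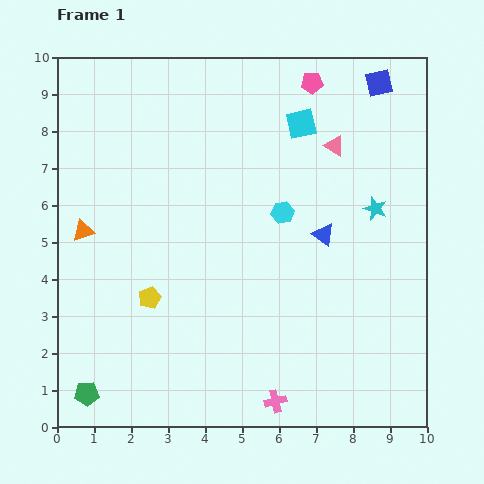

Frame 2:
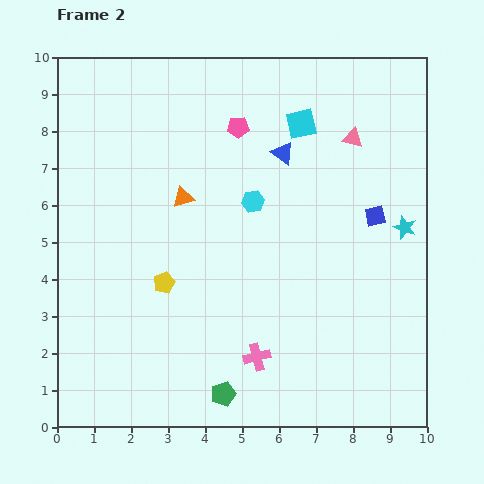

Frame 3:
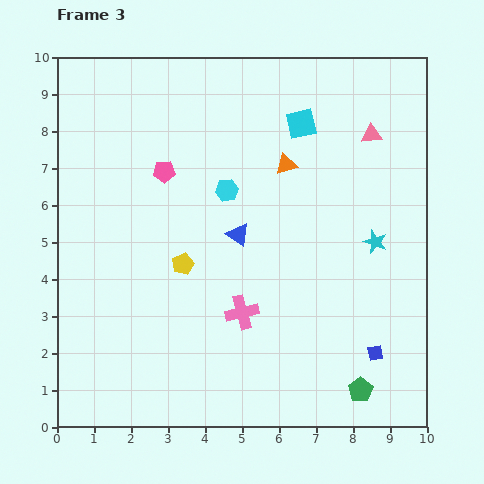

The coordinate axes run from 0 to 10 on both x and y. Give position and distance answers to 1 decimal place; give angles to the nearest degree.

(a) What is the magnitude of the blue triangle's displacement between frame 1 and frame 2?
2.5

The blue triangle moved from (7.2, 5.2) to (6.1, 7.4), a distance of √(1.1² + 2.2²) ≈ 2.5.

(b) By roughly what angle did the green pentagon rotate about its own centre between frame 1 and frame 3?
31° counter-clockwise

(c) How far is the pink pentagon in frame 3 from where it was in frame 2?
2.3

The pink pentagon moved from (4.9, 8.1) to (2.9, 6.9), a distance of √(2.0² + 1.2²) ≈ 2.3.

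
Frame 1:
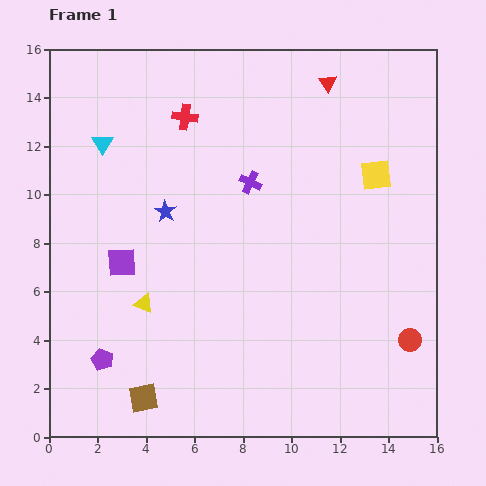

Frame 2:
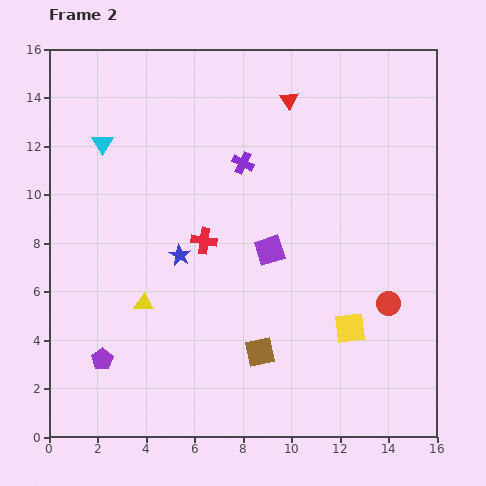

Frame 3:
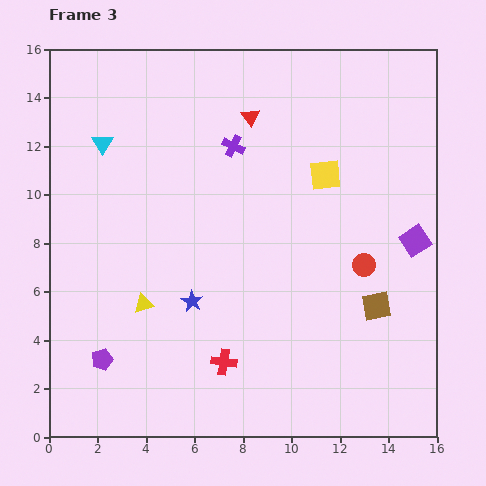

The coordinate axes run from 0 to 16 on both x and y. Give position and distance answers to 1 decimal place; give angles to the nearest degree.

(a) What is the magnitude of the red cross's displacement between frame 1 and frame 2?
5.2

The red cross moved from (5.6, 13.2) to (6.4, 8.1), a distance of √(0.8² + 5.1²) ≈ 5.2.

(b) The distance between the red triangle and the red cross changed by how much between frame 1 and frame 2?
+0.7

Distance in frame 1: 6.1. Distance in frame 2: 6.8.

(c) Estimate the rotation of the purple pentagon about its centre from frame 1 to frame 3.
31° clockwise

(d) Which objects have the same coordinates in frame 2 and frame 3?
the cyan triangle, the purple pentagon, the yellow triangle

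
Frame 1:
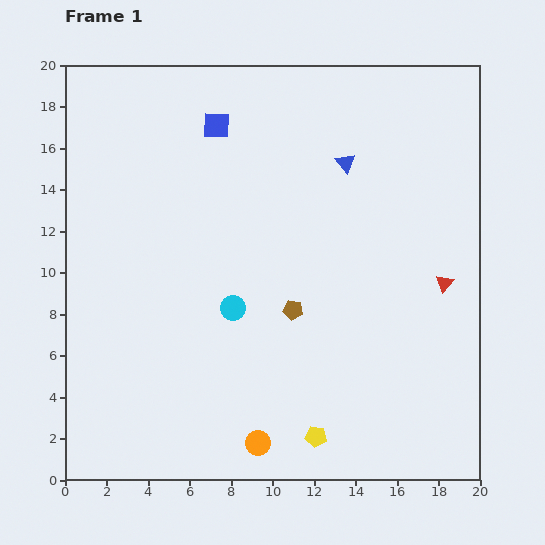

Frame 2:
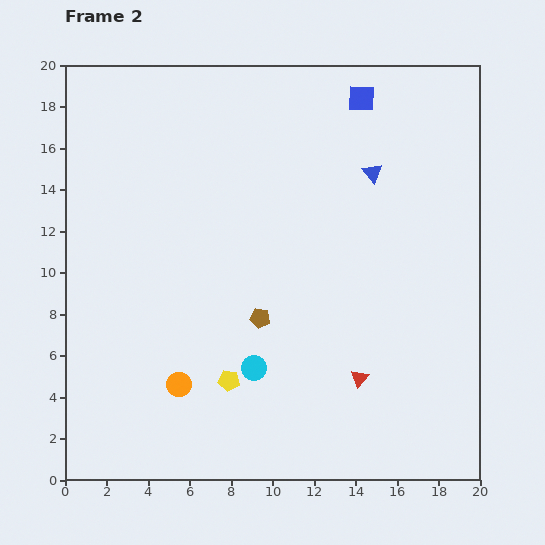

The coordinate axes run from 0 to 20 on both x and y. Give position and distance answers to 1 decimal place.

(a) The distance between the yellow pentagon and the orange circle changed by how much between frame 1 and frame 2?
-0.4

Distance in frame 1: 2.8. Distance in frame 2: 2.4.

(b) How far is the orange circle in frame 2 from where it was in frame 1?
4.7

The orange circle moved from (9.3, 1.8) to (5.5, 4.6), a distance of √(3.8² + 2.8²) ≈ 4.7.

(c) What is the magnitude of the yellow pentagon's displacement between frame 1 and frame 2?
5.0

The yellow pentagon moved from (12.1, 2.1) to (7.9, 4.8), a distance of √(4.2² + 2.7²) ≈ 5.0.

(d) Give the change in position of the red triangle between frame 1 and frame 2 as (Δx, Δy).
(-4.1, -4.6)

The red triangle was at (18.3, 9.5) in frame 1 and (14.2, 4.9) in frame 2.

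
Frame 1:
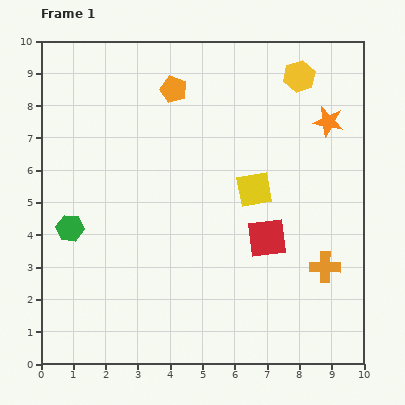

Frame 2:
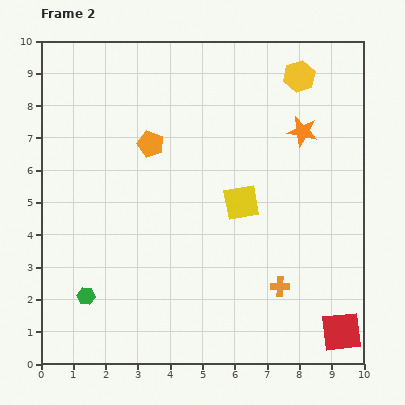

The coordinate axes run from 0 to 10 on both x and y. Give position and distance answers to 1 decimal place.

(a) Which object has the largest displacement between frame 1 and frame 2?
the red square

(moved 3.7; next 2.2)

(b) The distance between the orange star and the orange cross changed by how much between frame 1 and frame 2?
+0.4

Distance in frame 1: 4.5. Distance in frame 2: 4.9.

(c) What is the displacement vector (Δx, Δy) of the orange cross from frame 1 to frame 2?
(-1.4, -0.6)

The orange cross was at (8.8, 3.0) in frame 1 and (7.4, 2.4) in frame 2.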